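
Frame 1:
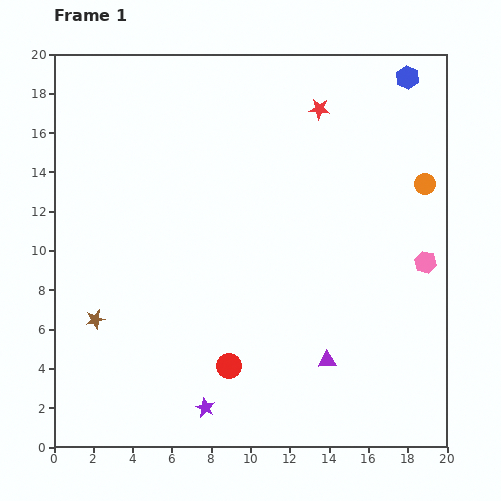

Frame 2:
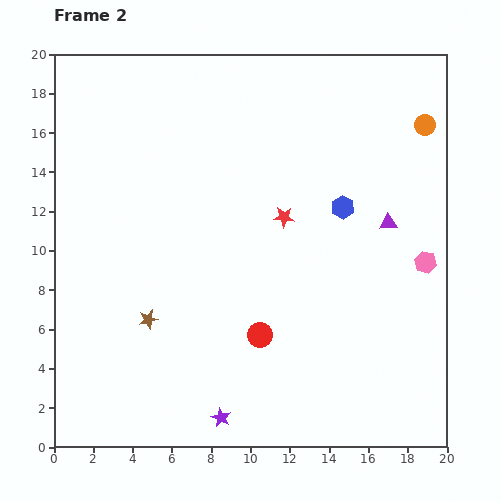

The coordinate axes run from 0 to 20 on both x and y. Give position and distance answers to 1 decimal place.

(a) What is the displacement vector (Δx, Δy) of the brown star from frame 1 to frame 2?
(2.7, 0.0)

The brown star was at (2.1, 6.5) in frame 1 and (4.8, 6.5) in frame 2.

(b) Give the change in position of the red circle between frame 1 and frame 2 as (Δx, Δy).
(1.6, 1.6)

The red circle was at (8.9, 4.1) in frame 1 and (10.5, 5.7) in frame 2.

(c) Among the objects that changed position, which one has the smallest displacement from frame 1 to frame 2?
the purple star

(moved 0.9)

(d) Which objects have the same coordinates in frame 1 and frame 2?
the pink hexagon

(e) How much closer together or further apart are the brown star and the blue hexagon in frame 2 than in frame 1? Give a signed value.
-8.7

Distance in frame 1: 20.1. Distance in frame 2: 11.4.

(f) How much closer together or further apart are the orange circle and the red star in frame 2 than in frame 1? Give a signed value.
+2.0

Distance in frame 1: 6.6. Distance in frame 2: 8.6.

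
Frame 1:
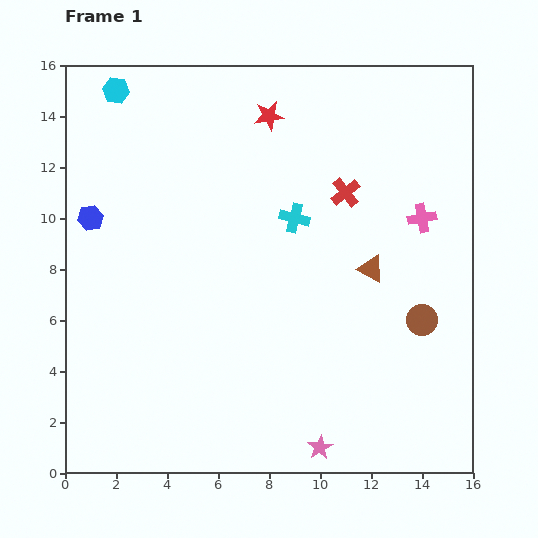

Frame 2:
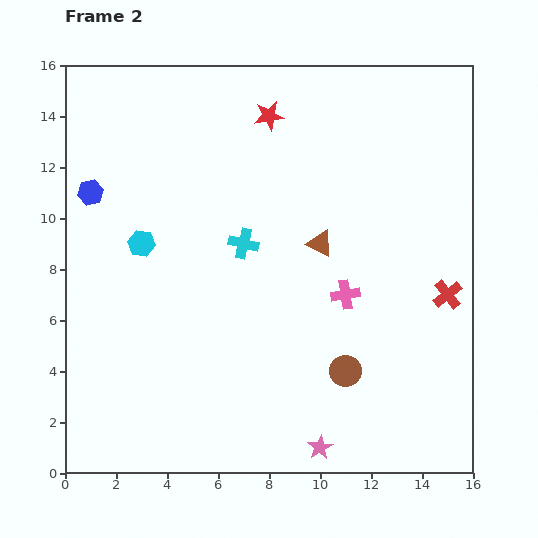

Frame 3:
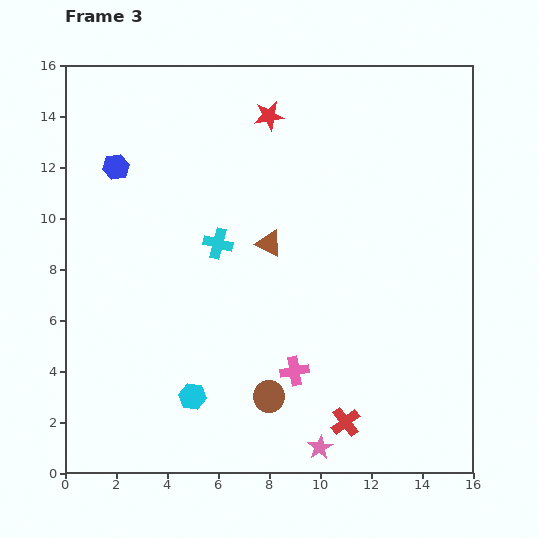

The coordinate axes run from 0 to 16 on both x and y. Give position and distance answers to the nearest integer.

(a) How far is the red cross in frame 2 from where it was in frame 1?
6

The red cross moved from (11, 11) to (15, 7), a distance of √(4² + 4²) ≈ 6.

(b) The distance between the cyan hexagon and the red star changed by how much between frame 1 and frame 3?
+5

Distance in frame 1: 6. Distance in frame 3: 11.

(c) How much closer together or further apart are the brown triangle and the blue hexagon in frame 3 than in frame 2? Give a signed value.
-2

Distance in frame 2: 9. Distance in frame 3: 7.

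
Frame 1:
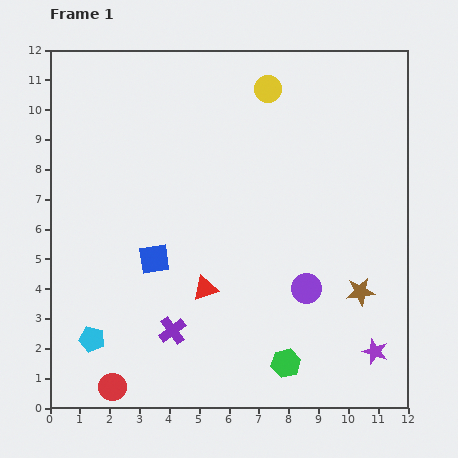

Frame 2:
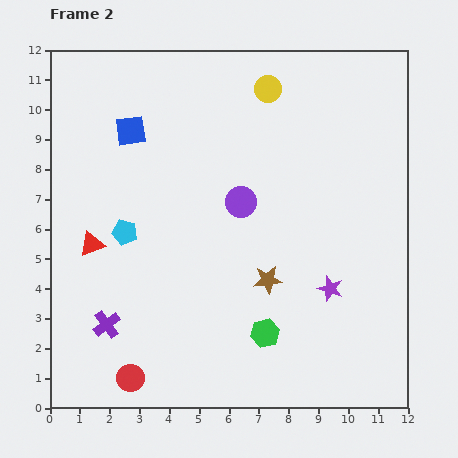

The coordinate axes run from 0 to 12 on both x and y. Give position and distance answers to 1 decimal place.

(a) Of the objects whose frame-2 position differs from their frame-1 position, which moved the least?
the red circle

(moved 0.7)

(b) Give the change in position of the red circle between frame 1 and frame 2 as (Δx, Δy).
(0.6, 0.3)

The red circle was at (2.1, 0.7) in frame 1 and (2.7, 1.0) in frame 2.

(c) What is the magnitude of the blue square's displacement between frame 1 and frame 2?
4.4

The blue square moved from (3.5, 5.0) to (2.7, 9.3), a distance of √(0.8² + 4.3²) ≈ 4.4.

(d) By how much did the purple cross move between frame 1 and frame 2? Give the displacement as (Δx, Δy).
(-2.2, 0.2)

The purple cross was at (4.1, 2.6) in frame 1 and (1.9, 2.8) in frame 2.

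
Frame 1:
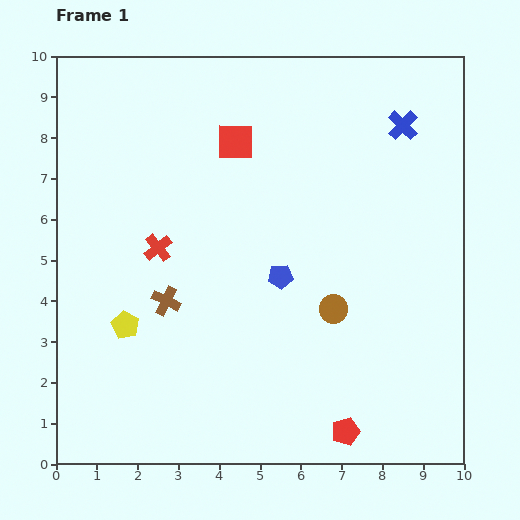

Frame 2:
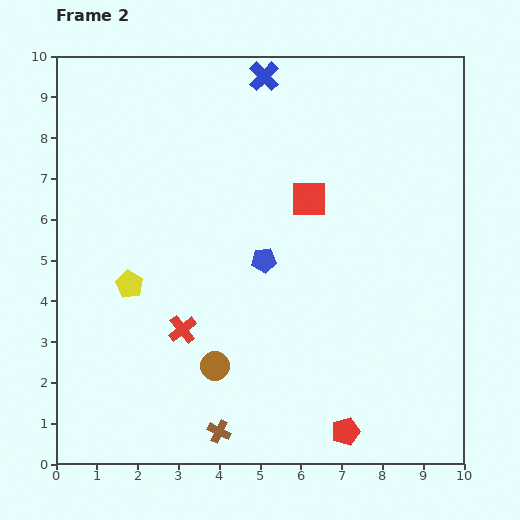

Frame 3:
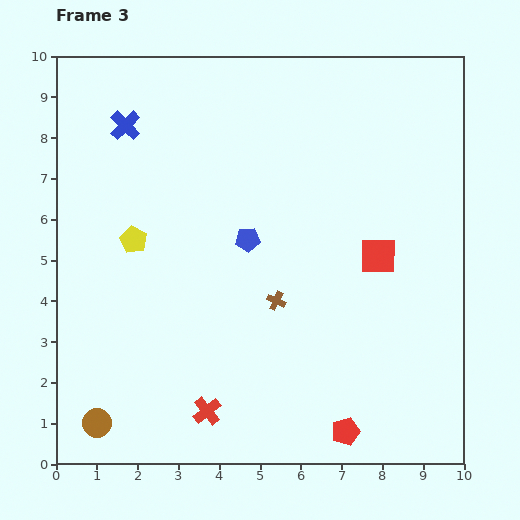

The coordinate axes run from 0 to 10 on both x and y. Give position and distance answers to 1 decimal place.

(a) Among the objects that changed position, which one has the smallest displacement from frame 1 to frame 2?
the blue pentagon

(moved 0.6)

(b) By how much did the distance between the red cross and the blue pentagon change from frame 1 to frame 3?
+1.2

Distance in frame 1: 3.1. Distance in frame 3: 4.3.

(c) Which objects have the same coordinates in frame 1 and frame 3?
the red pentagon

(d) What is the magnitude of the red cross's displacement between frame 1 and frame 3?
4.2

The red cross moved from (2.5, 5.3) to (3.7, 1.3), a distance of √(1.2² + 4.0²) ≈ 4.2.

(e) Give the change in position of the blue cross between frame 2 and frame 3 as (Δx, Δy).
(-3.4, -1.2)

The blue cross was at (5.1, 9.5) in frame 2 and (1.7, 8.3) in frame 3.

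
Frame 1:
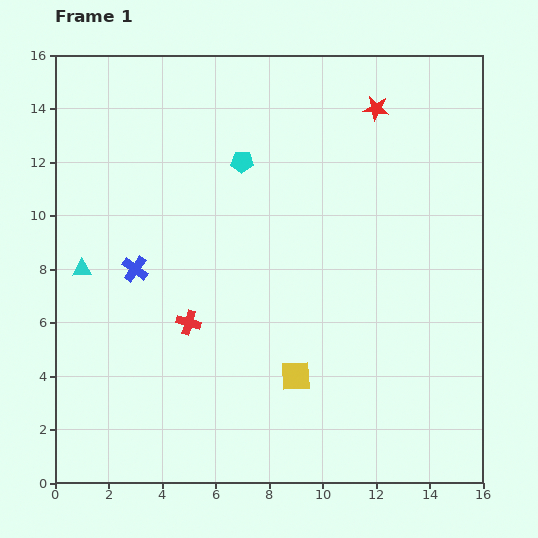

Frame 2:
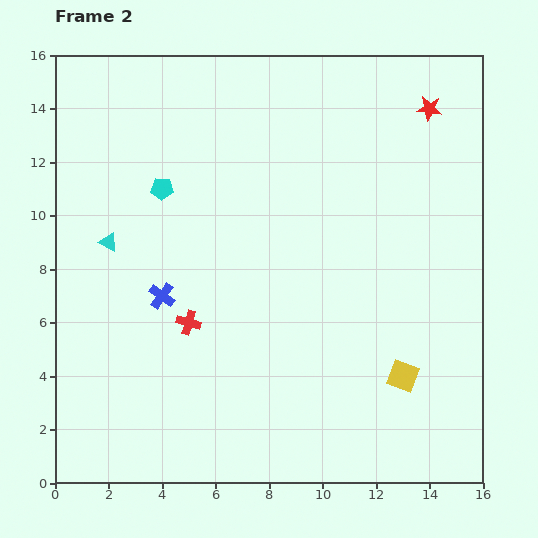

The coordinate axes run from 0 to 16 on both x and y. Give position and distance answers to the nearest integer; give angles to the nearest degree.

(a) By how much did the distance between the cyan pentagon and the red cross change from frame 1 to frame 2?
-1

Distance in frame 1: 6. Distance in frame 2: 5.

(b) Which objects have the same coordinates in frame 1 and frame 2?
the red cross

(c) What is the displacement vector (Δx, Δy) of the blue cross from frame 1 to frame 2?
(1, -1)

The blue cross was at (3, 8) in frame 1 and (4, 7) in frame 2.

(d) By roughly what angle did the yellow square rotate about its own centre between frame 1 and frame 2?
23° clockwise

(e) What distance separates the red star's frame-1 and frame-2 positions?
2

The red star moved from (12, 14) to (14, 14), a distance of √(2² + 0²) ≈ 2.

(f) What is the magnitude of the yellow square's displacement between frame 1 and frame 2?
4

The yellow square moved from (9, 4) to (13, 4), a distance of √(4² + 0²) ≈ 4.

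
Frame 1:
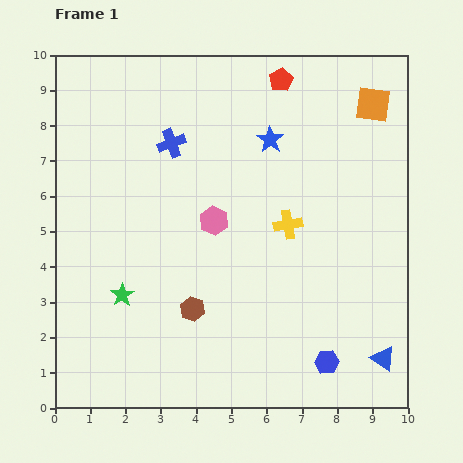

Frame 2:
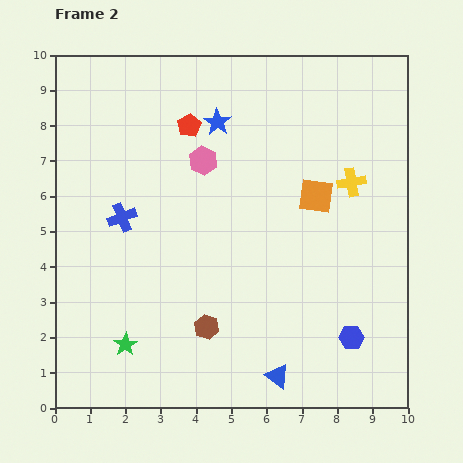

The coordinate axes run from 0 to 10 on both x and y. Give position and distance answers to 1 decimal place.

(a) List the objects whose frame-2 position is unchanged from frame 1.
none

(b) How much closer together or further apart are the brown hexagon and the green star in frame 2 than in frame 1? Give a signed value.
+0.4

Distance in frame 1: 2.0. Distance in frame 2: 2.4.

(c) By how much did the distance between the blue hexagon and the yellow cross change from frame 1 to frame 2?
+0.3

Distance in frame 1: 4.1. Distance in frame 2: 4.4.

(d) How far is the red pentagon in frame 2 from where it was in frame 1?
2.9

The red pentagon moved from (6.4, 9.3) to (3.8, 8.0), a distance of √(2.6² + 1.3²) ≈ 2.9.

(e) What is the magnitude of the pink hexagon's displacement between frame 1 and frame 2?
1.7

The pink hexagon moved from (4.5, 5.3) to (4.2, 7.0), a distance of √(0.3² + 1.7²) ≈ 1.7.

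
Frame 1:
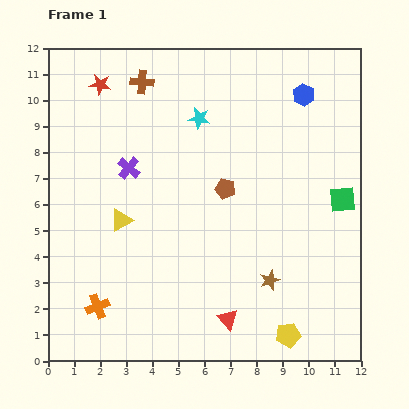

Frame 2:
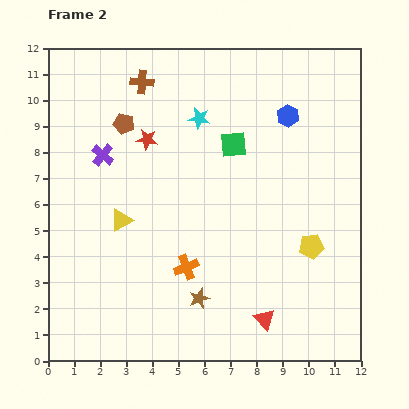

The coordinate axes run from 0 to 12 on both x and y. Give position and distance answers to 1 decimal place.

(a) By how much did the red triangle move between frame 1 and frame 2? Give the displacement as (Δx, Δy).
(1.4, 0.0)

The red triangle was at (6.9, 1.6) in frame 1 and (8.3, 1.6) in frame 2.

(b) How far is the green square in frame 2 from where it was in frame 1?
4.7

The green square moved from (11.3, 6.2) to (7.1, 8.3), a distance of √(4.2² + 2.1²) ≈ 4.7.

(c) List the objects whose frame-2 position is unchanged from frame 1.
the brown cross, the cyan star, the yellow triangle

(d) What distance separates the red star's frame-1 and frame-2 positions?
2.8

The red star moved from (2.0, 10.6) to (3.8, 8.5), a distance of √(1.8² + 2.1²) ≈ 2.8.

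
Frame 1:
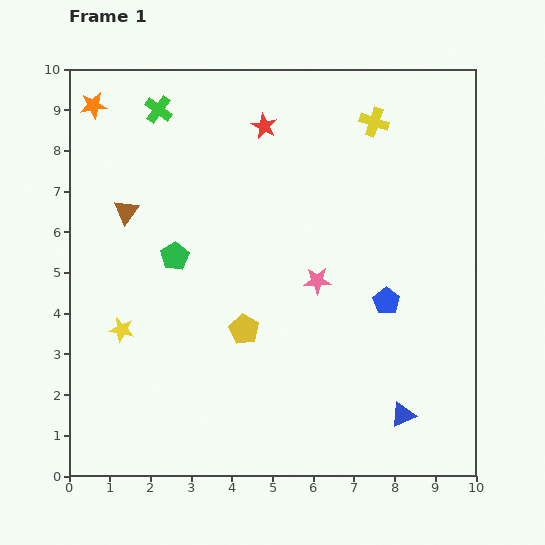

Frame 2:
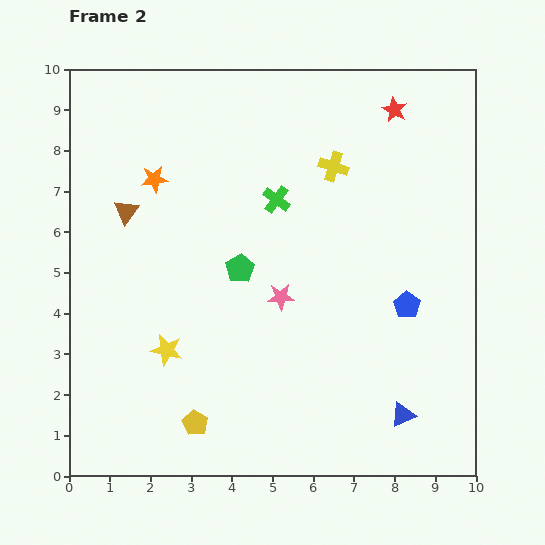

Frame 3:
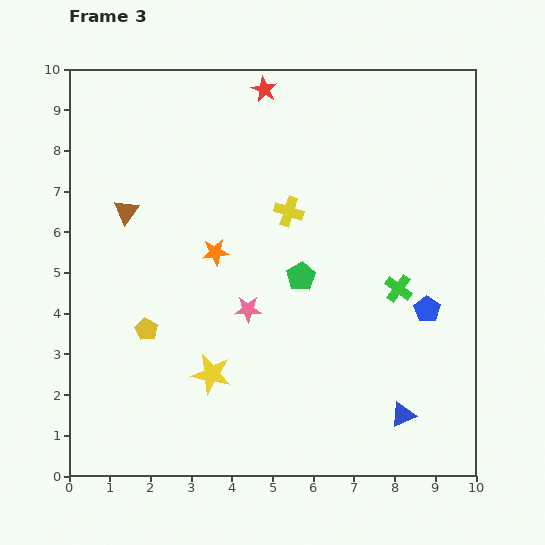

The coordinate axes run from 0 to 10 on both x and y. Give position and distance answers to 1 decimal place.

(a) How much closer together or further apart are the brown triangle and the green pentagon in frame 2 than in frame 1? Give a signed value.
+1.5

Distance in frame 1: 1.6. Distance in frame 2: 3.1.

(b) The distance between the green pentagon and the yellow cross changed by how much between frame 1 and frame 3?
-4.3

Distance in frame 1: 5.9. Distance in frame 3: 1.6.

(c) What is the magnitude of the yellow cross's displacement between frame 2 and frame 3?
1.6

The yellow cross moved from (6.5, 7.6) to (5.4, 6.5), a distance of √(1.1² + 1.1²) ≈ 1.6.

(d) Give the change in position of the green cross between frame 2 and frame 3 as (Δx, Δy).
(3.0, -2.2)

The green cross was at (5.1, 6.8) in frame 2 and (8.1, 4.6) in frame 3.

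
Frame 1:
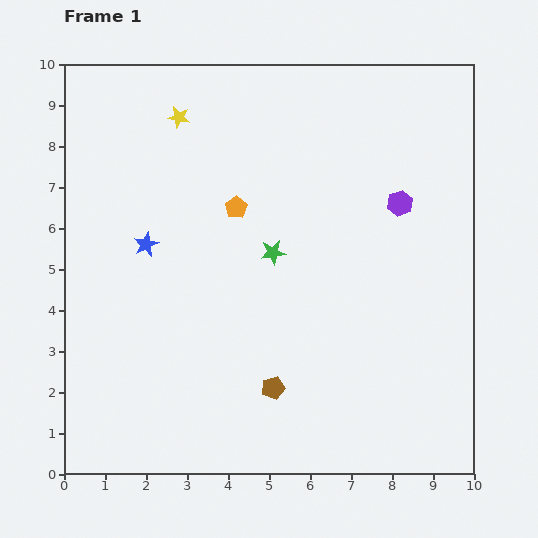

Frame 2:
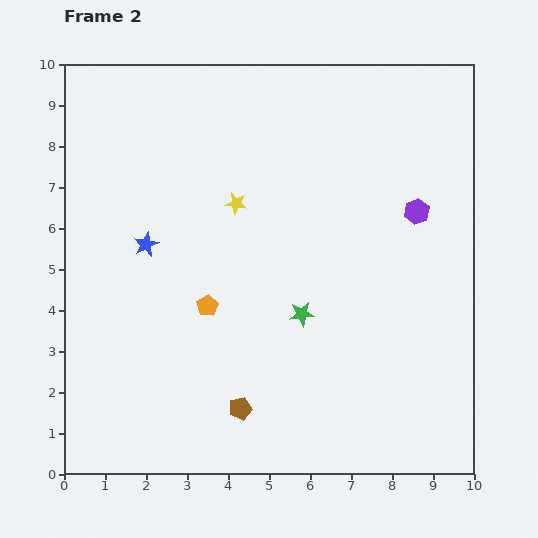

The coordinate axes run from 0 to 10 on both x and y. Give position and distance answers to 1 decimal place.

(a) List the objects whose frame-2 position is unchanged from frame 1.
the blue star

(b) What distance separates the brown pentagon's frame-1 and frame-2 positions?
0.9

The brown pentagon moved from (5.1, 2.1) to (4.3, 1.6), a distance of √(0.8² + 0.5²) ≈ 0.9.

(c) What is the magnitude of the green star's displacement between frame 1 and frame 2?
1.7

The green star moved from (5.1, 5.4) to (5.8, 3.9), a distance of √(0.7² + 1.5²) ≈ 1.7.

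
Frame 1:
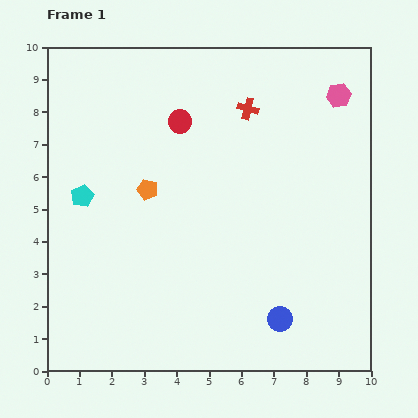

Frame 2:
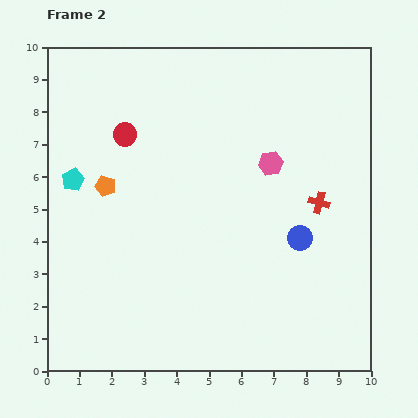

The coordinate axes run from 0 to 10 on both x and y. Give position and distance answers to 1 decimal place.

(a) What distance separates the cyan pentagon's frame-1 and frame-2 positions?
0.6

The cyan pentagon moved from (1.1, 5.4) to (0.8, 5.9), a distance of √(0.3² + 0.5²) ≈ 0.6.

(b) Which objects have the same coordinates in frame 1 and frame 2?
none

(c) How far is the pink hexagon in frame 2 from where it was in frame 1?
3.0

The pink hexagon moved from (9.0, 8.5) to (6.9, 6.4), a distance of √(2.1² + 2.1²) ≈ 3.0.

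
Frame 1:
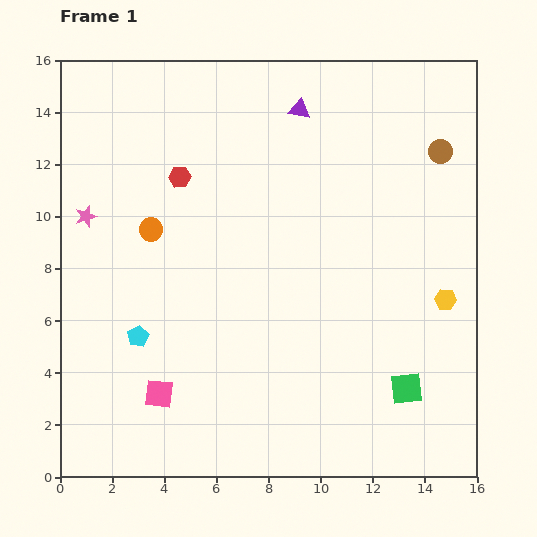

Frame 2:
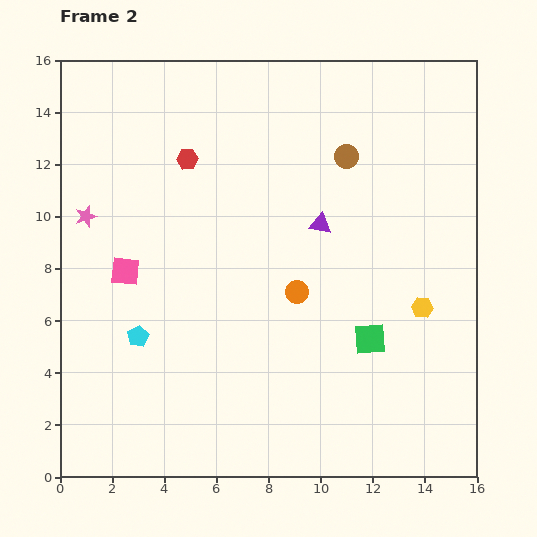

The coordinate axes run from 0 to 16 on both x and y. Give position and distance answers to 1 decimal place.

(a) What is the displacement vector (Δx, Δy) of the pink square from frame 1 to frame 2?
(-1.3, 4.7)

The pink square was at (3.8, 3.2) in frame 1 and (2.5, 7.9) in frame 2.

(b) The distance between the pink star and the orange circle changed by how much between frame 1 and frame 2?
+6.1

Distance in frame 1: 2.5. Distance in frame 2: 8.6.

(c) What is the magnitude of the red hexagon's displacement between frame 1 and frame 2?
0.8

The red hexagon moved from (4.6, 11.5) to (4.9, 12.2), a distance of √(0.3² + 0.7²) ≈ 0.8.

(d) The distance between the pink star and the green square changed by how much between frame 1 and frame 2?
-2.1

Distance in frame 1: 14.0. Distance in frame 2: 11.9.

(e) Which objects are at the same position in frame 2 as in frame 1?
the pink star, the cyan pentagon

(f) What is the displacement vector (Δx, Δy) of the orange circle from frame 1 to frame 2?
(5.6, -2.4)

The orange circle was at (3.5, 9.5) in frame 1 and (9.1, 7.1) in frame 2.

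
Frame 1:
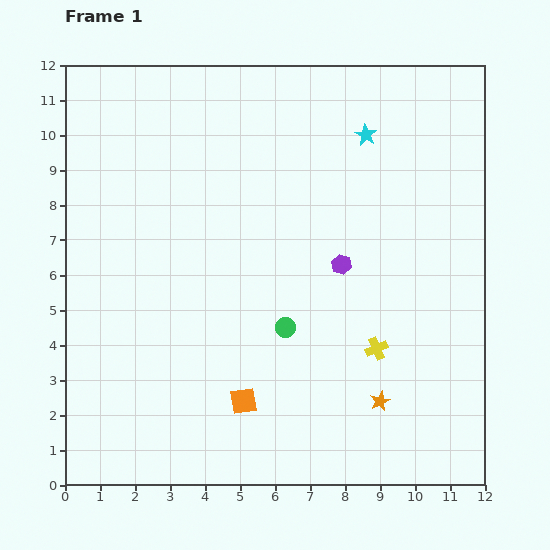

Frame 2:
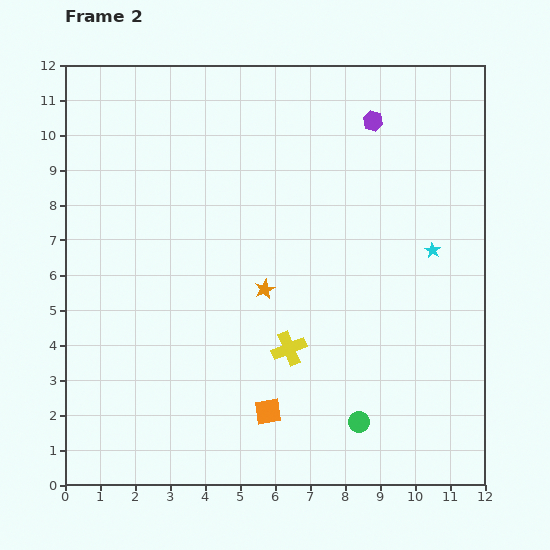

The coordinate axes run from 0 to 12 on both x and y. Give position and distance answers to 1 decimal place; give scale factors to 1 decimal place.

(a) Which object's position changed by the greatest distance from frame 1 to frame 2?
the orange star

(moved 4.6; next 4.2)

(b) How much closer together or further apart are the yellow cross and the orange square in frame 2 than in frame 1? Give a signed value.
-2.2

Distance in frame 1: 4.1. Distance in frame 2: 1.9.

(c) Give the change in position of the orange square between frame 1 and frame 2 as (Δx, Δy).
(0.7, -0.3)

The orange square was at (5.1, 2.4) in frame 1 and (5.8, 2.1) in frame 2.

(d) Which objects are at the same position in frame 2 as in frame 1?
none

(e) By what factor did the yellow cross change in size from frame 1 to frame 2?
1.5×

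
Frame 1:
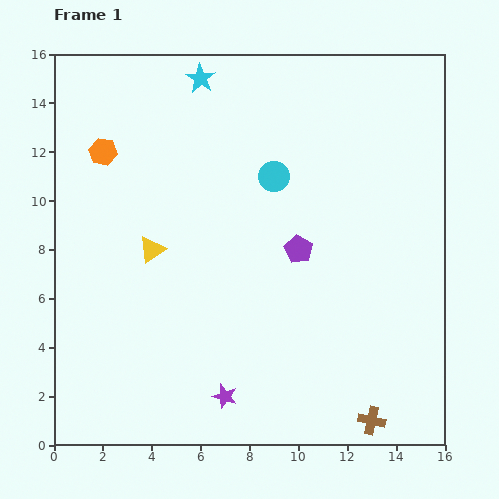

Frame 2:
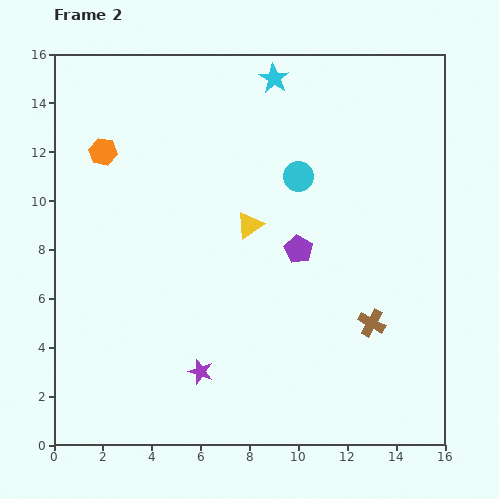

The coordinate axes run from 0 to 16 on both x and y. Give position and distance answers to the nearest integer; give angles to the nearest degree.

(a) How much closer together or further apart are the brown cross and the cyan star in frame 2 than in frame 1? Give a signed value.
-5

Distance in frame 1: 16. Distance in frame 2: 11.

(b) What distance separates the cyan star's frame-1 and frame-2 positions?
3

The cyan star moved from (6, 15) to (9, 15), a distance of √(3² + 0²) ≈ 3.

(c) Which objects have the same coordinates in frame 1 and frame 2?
the purple pentagon, the orange hexagon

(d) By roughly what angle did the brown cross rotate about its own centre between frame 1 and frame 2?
16° clockwise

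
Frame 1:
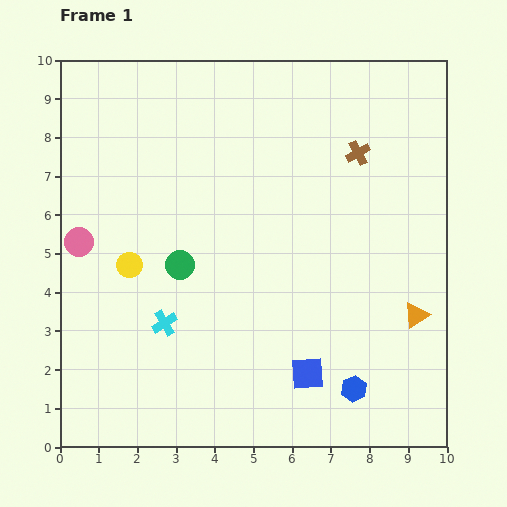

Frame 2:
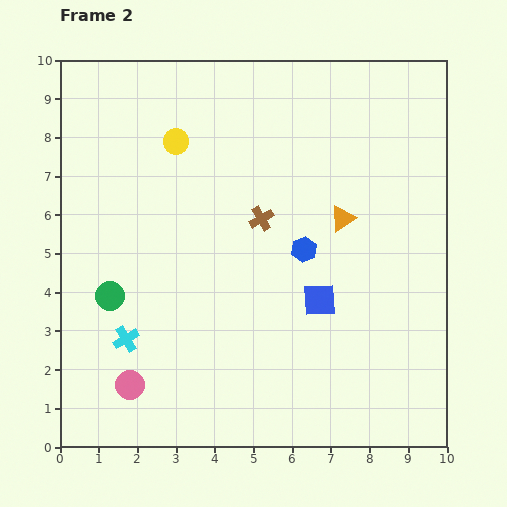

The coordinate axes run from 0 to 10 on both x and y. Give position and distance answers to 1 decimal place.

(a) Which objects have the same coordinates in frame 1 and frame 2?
none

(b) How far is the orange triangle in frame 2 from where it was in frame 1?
3.1

The orange triangle moved from (9.2, 3.4) to (7.3, 5.9), a distance of √(1.9² + 2.5²) ≈ 3.1.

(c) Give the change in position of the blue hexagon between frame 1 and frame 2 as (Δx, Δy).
(-1.3, 3.6)

The blue hexagon was at (7.6, 1.5) in frame 1 and (6.3, 5.1) in frame 2.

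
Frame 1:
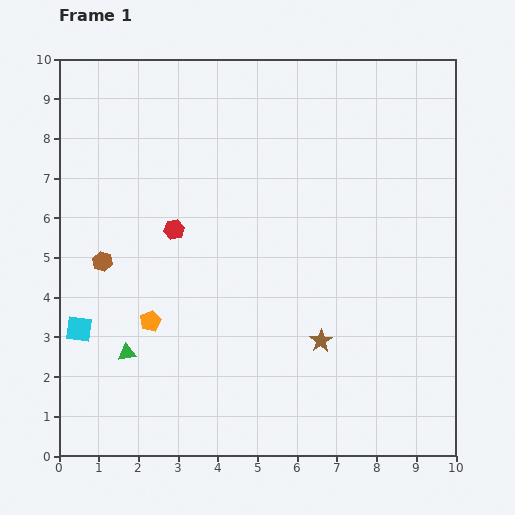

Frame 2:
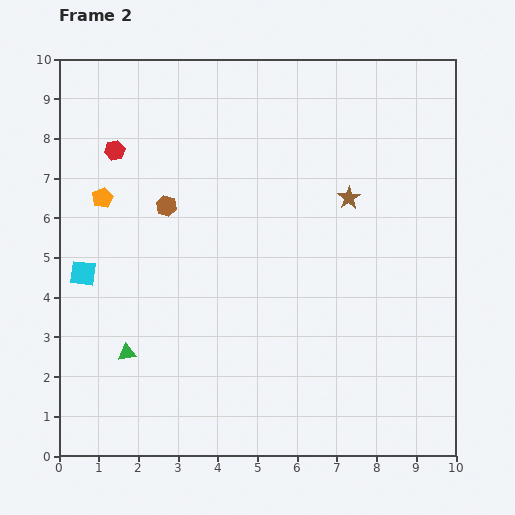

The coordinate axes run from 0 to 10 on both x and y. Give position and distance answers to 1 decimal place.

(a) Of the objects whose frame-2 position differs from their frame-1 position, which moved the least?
the cyan square

(moved 1.4)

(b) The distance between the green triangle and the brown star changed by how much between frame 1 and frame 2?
+1.9

Distance in frame 1: 4.9. Distance in frame 2: 6.8.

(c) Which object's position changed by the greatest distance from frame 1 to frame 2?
the brown star

(moved 3.7; next 3.3)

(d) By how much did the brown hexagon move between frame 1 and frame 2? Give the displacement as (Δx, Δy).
(1.6, 1.4)

The brown hexagon was at (1.1, 4.9) in frame 1 and (2.7, 6.3) in frame 2.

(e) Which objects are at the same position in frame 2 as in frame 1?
the green triangle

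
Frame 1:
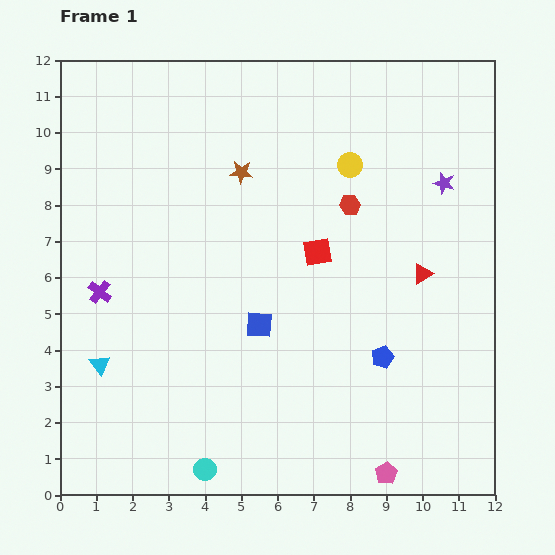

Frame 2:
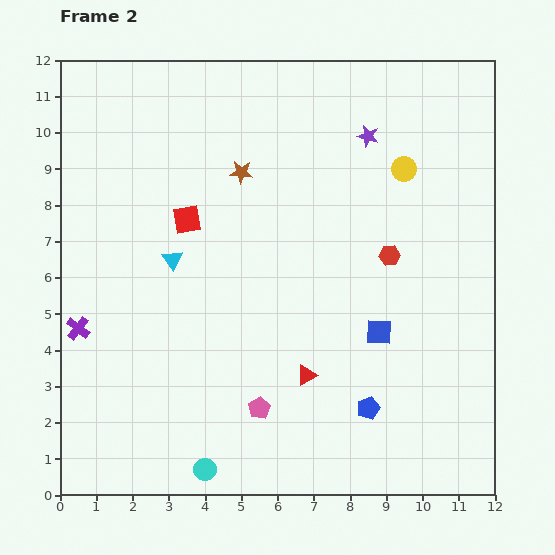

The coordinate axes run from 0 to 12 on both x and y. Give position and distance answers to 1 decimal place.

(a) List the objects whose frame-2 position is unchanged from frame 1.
the cyan circle, the brown star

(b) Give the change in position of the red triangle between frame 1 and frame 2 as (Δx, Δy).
(-3.2, -2.8)

The red triangle was at (10.0, 6.1) in frame 1 and (6.8, 3.3) in frame 2.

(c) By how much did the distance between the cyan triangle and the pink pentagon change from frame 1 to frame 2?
-3.7

Distance in frame 1: 8.5. Distance in frame 2: 4.8.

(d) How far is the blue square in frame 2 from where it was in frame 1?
3.3

The blue square moved from (5.5, 4.7) to (8.8, 4.5), a distance of √(3.3² + 0.2²) ≈ 3.3.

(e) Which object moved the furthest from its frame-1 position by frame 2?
the red triangle

(moved 4.3; next 3.9)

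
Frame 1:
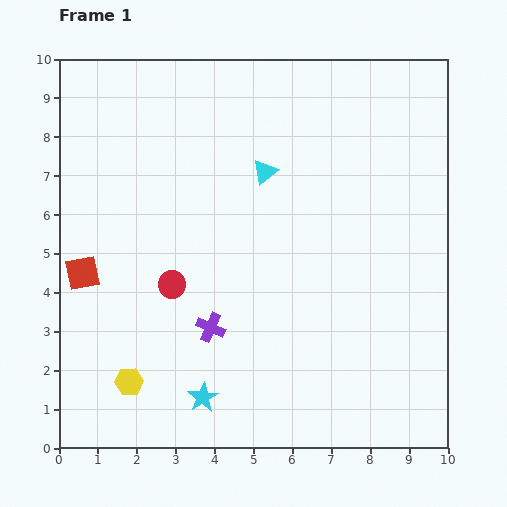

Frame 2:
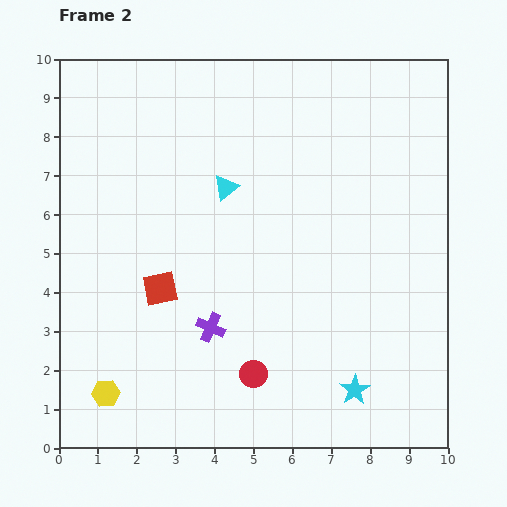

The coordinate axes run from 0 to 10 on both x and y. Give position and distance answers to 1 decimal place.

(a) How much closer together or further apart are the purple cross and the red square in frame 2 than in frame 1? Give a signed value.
-2.0

Distance in frame 1: 3.6. Distance in frame 2: 1.6.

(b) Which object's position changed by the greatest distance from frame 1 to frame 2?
the cyan star

(moved 3.9; next 3.1)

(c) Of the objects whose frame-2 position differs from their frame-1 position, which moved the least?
the yellow hexagon

(moved 0.7)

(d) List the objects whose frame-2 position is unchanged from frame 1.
the purple cross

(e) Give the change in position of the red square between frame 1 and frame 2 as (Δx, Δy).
(2.0, -0.4)

The red square was at (0.6, 4.5) in frame 1 and (2.6, 4.1) in frame 2.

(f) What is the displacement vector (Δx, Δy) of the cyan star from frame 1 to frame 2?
(3.9, 0.2)

The cyan star was at (3.7, 1.3) in frame 1 and (7.6, 1.5) in frame 2.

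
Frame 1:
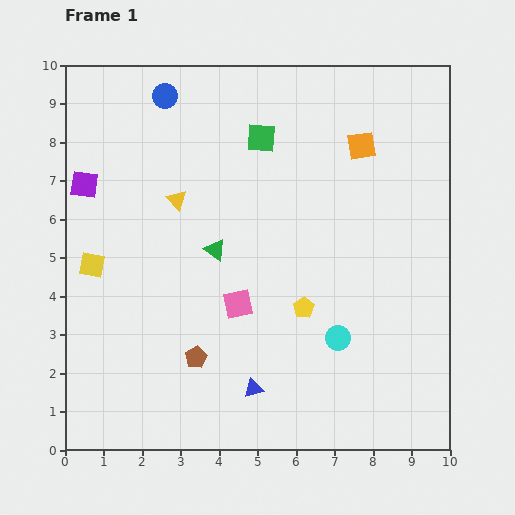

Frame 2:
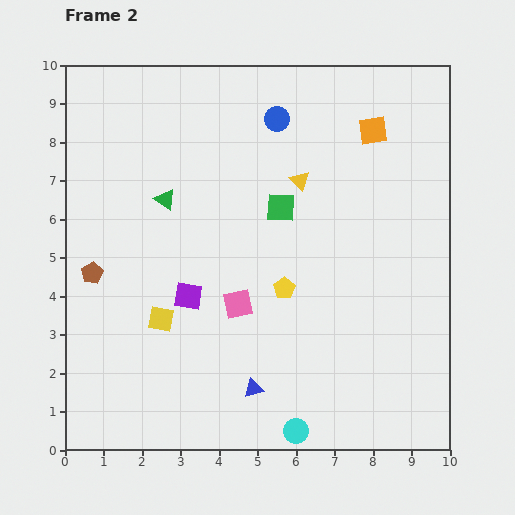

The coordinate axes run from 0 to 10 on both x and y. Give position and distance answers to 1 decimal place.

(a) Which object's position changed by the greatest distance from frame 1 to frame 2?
the purple square

(moved 4.0; next 3.5)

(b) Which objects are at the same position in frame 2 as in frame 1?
the blue triangle, the pink square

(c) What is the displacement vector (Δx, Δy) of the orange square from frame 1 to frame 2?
(0.3, 0.4)

The orange square was at (7.7, 7.9) in frame 1 and (8.0, 8.3) in frame 2.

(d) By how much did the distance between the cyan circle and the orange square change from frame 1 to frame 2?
+3.1

Distance in frame 1: 5.0. Distance in frame 2: 8.1.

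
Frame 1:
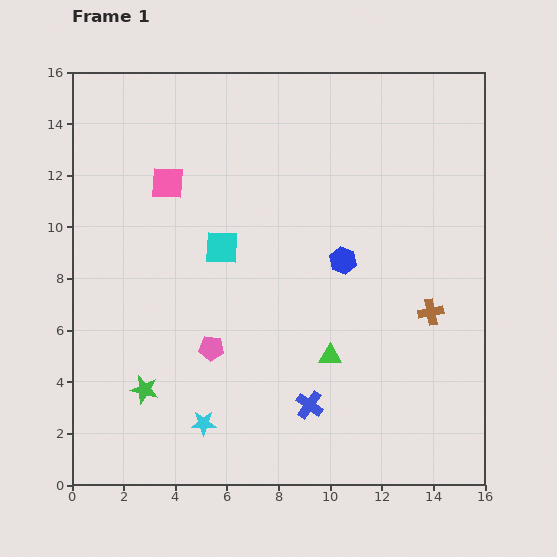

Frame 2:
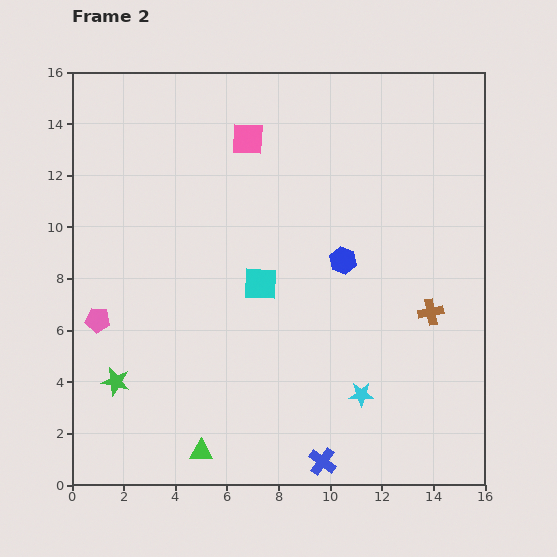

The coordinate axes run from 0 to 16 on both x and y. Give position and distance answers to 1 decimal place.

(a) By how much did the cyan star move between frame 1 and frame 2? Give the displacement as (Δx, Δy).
(6.1, 1.1)

The cyan star was at (5.1, 2.4) in frame 1 and (11.2, 3.5) in frame 2.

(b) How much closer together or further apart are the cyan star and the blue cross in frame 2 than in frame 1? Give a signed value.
-1.2

Distance in frame 1: 4.2. Distance in frame 2: 3.0.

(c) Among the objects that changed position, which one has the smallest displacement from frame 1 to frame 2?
the green star

(moved 1.1)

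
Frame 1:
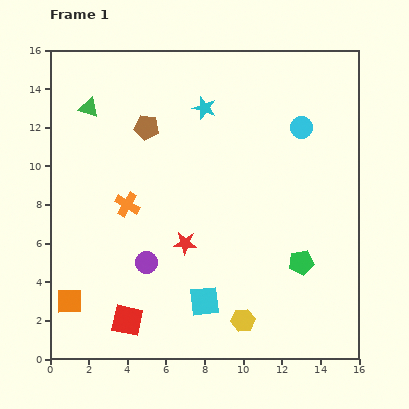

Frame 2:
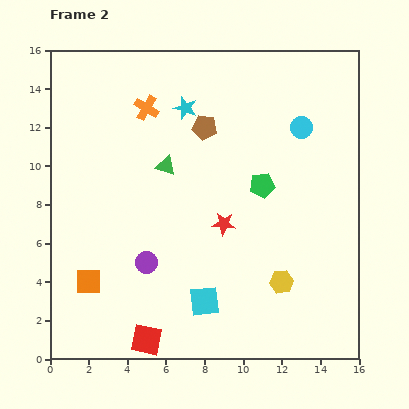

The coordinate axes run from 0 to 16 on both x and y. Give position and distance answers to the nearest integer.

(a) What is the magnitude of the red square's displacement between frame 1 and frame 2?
1

The red square moved from (4, 2) to (5, 1), a distance of √(1² + 1²) ≈ 1.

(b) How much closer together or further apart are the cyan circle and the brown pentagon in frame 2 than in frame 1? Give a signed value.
-3

Distance in frame 1: 8. Distance in frame 2: 5.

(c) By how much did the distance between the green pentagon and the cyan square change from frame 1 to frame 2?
+2

Distance in frame 1: 5. Distance in frame 2: 7.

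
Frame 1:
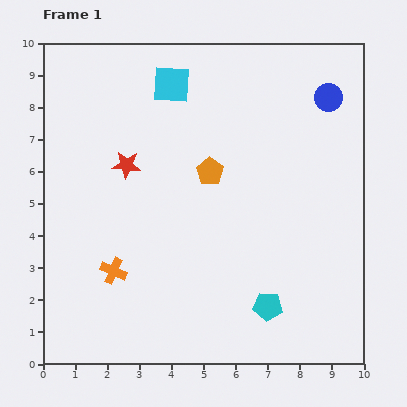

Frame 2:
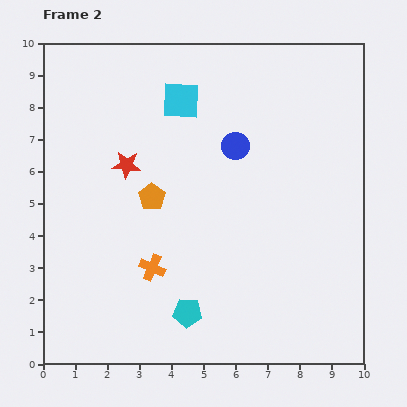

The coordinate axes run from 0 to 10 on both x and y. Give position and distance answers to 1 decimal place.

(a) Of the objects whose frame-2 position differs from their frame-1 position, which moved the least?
the cyan square

(moved 0.6)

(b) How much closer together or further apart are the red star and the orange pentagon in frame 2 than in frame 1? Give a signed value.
-1.3

Distance in frame 1: 2.6. Distance in frame 2: 1.3.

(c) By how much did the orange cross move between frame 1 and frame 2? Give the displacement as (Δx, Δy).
(1.2, 0.1)

The orange cross was at (2.2, 2.9) in frame 1 and (3.4, 3.0) in frame 2.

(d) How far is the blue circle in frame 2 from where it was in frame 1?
3.3

The blue circle moved from (8.9, 8.3) to (6.0, 6.8), a distance of √(2.9² + 1.5²) ≈ 3.3.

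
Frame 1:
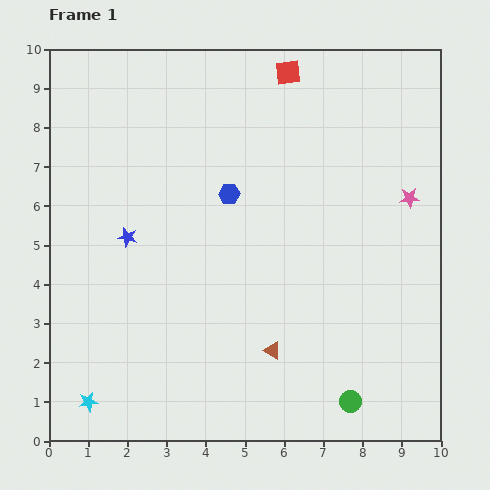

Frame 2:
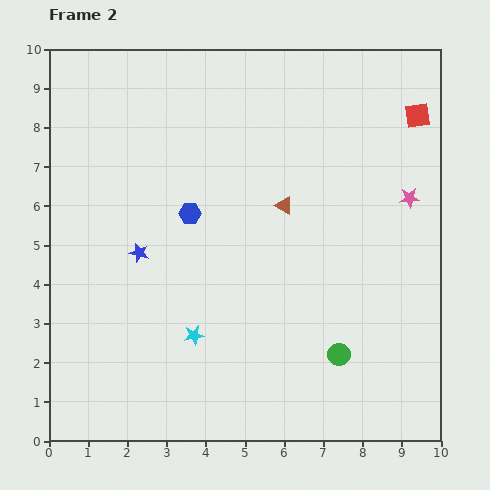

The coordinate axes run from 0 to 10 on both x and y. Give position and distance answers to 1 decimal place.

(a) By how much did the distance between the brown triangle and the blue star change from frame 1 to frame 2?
-0.8

Distance in frame 1: 4.7. Distance in frame 2: 3.9.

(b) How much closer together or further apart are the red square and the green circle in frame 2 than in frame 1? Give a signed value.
-2.2

Distance in frame 1: 8.6. Distance in frame 2: 6.4.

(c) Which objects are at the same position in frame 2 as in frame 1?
the pink star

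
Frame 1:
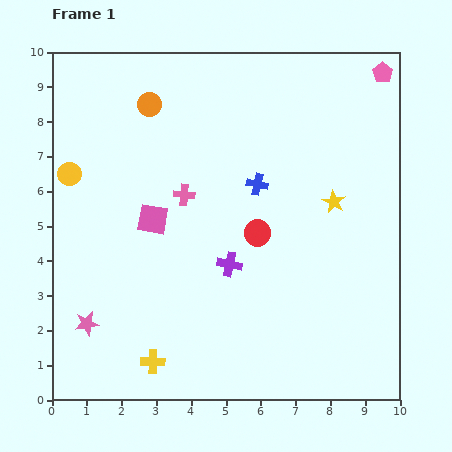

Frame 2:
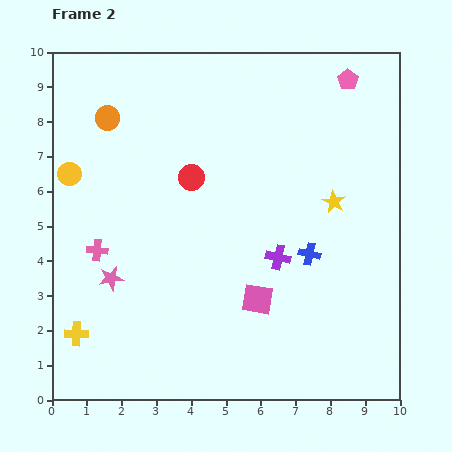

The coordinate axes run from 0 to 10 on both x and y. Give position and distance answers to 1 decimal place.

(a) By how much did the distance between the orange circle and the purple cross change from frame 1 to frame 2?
+1.2

Distance in frame 1: 5.1. Distance in frame 2: 6.3.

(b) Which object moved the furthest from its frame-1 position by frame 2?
the pink square

(moved 3.8; next 3.0)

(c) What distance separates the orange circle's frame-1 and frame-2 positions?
1.3

The orange circle moved from (2.8, 8.5) to (1.6, 8.1), a distance of √(1.2² + 0.4²) ≈ 1.3.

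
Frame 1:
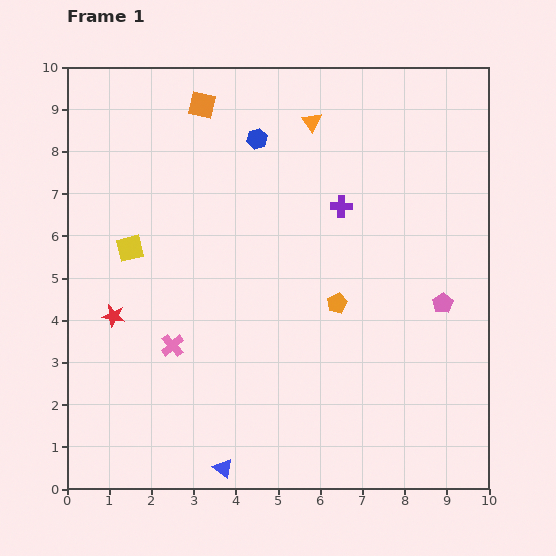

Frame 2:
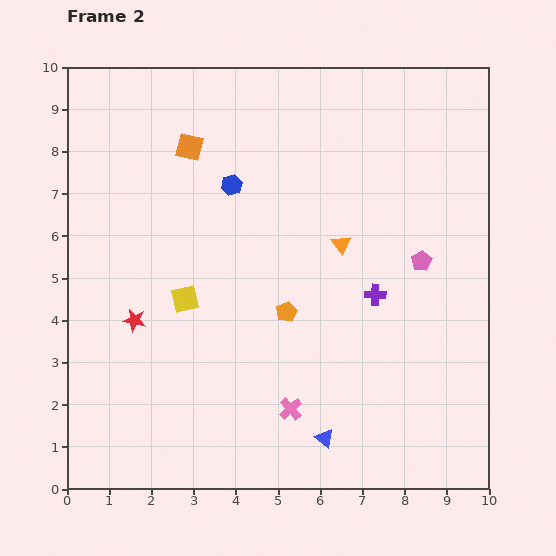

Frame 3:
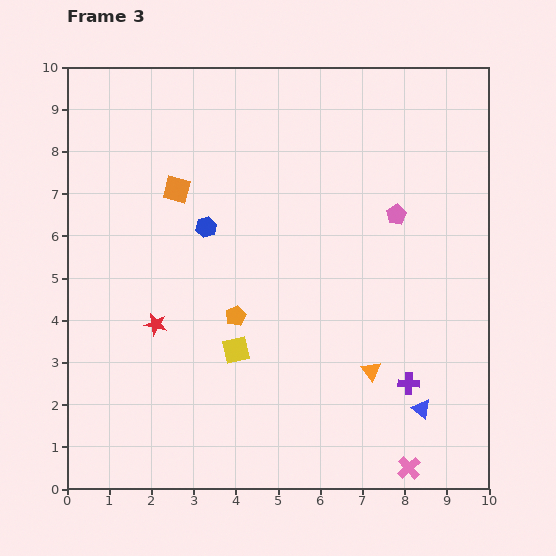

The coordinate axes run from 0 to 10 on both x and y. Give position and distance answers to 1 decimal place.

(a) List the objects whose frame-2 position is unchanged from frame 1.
none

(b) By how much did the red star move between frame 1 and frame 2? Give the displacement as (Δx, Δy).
(0.5, -0.1)

The red star was at (1.1, 4.1) in frame 1 and (1.6, 4.0) in frame 2.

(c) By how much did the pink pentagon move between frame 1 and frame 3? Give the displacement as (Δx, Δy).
(-1.1, 2.1)

The pink pentagon was at (8.9, 4.4) in frame 1 and (7.8, 6.5) in frame 3.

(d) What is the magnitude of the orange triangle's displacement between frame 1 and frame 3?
6.1

The orange triangle moved from (5.8, 8.7) to (7.2, 2.8), a distance of √(1.4² + 5.9²) ≈ 6.1.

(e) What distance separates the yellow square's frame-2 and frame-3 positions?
1.7

The yellow square moved from (2.8, 4.5) to (4.0, 3.3), a distance of √(1.2² + 1.2²) ≈ 1.7.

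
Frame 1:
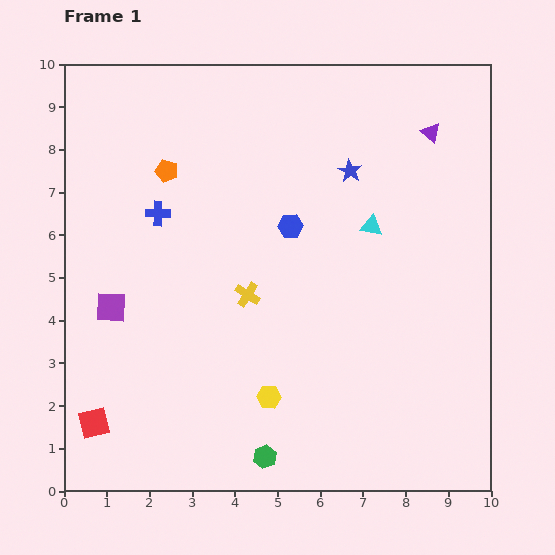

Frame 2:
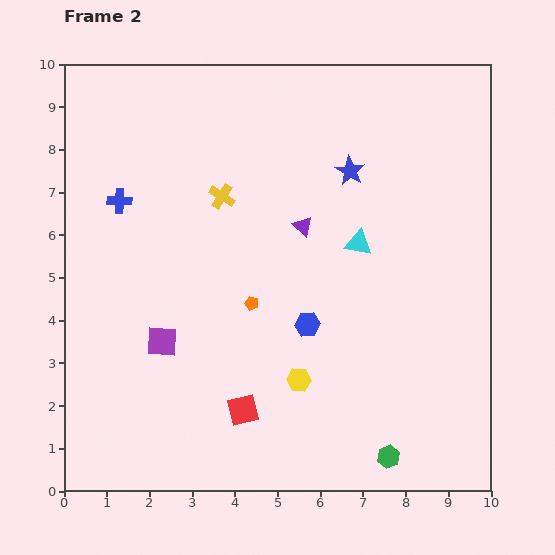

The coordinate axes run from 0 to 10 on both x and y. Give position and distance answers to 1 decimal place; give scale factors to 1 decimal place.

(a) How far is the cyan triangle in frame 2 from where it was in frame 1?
0.5

The cyan triangle moved from (7.2, 6.2) to (6.9, 5.8), a distance of √(0.3² + 0.4²) ≈ 0.5.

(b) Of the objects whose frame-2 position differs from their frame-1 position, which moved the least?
the cyan triangle

(moved 0.5)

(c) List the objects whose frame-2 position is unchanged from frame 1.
the blue star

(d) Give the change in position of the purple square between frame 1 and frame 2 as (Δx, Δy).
(1.2, -0.8)

The purple square was at (1.1, 4.3) in frame 1 and (2.3, 3.5) in frame 2.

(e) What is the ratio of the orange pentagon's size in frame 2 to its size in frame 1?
0.6×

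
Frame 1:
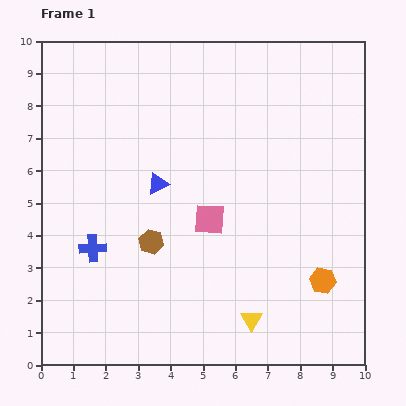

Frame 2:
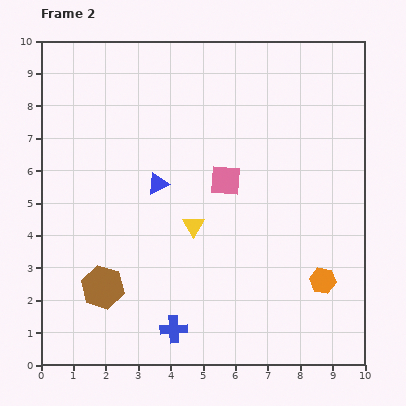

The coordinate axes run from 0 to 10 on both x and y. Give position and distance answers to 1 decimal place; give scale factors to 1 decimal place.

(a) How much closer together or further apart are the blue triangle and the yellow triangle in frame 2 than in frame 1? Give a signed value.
-3.4

Distance in frame 1: 5.1. Distance in frame 2: 1.7.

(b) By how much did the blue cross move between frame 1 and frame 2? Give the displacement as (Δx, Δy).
(2.5, -2.5)

The blue cross was at (1.6, 3.6) in frame 1 and (4.1, 1.1) in frame 2.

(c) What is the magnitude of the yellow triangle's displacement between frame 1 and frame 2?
3.4

The yellow triangle moved from (6.5, 1.4) to (4.7, 4.3), a distance of √(1.8² + 2.9²) ≈ 3.4.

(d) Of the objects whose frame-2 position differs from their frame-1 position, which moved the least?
the pink square

(moved 1.3)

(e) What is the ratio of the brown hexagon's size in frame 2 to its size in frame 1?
1.7×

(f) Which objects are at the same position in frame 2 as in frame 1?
the orange hexagon, the blue triangle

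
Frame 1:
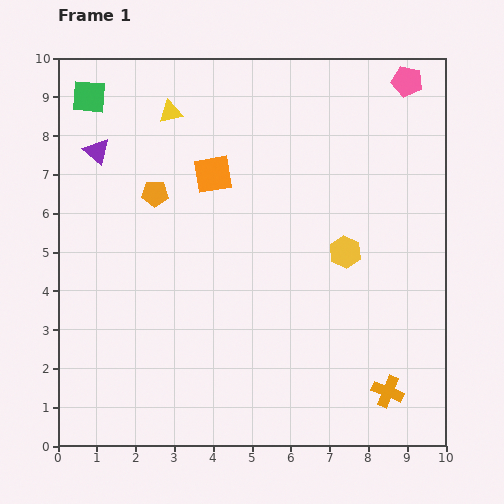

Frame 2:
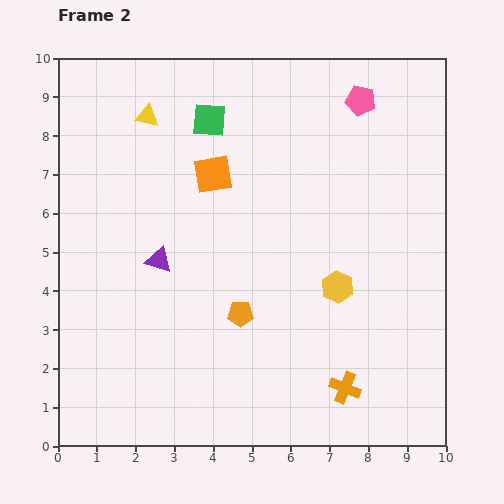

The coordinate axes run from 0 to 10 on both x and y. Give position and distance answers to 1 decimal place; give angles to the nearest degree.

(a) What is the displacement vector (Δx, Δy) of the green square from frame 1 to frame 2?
(3.1, -0.6)

The green square was at (0.8, 9.0) in frame 1 and (3.9, 8.4) in frame 2.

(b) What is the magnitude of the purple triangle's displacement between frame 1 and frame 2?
3.2

The purple triangle moved from (1.0, 7.6) to (2.6, 4.8), a distance of √(1.6² + 2.8²) ≈ 3.2.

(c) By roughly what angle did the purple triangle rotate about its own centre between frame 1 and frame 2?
24° counter-clockwise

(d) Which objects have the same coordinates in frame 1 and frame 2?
the orange square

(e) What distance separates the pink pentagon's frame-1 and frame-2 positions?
1.3

The pink pentagon moved from (9.0, 9.4) to (7.8, 8.9), a distance of √(1.2² + 0.5²) ≈ 1.3.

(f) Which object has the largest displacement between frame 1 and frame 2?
the orange pentagon

(moved 3.8; next 3.2)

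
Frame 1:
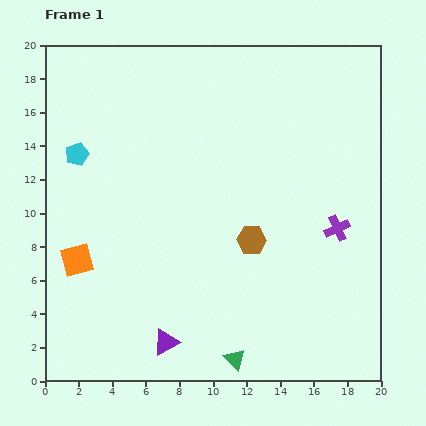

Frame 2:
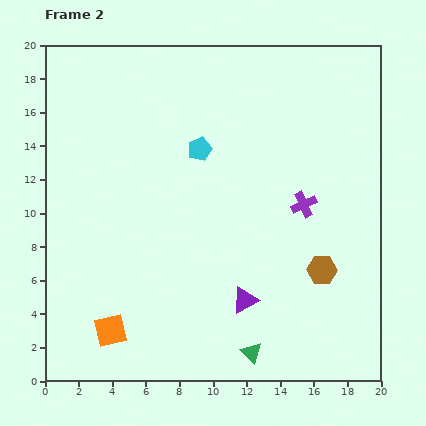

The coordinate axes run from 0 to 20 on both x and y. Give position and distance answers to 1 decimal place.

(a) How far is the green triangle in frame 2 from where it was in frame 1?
1.1

The green triangle moved from (11.3, 1.3) to (12.3, 1.7), a distance of √(1.0² + 0.4²) ≈ 1.1.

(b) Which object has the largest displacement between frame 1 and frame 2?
the cyan pentagon

(moved 7.3; next 5.3)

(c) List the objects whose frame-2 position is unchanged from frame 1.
none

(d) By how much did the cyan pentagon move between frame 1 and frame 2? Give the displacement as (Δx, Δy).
(7.3, 0.3)

The cyan pentagon was at (1.9, 13.5) in frame 1 and (9.2, 13.8) in frame 2.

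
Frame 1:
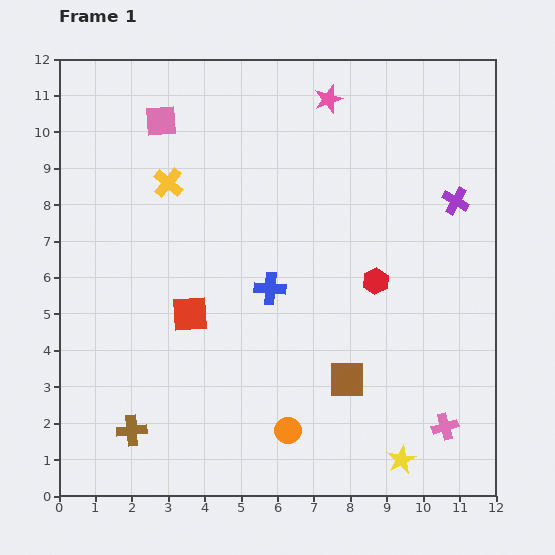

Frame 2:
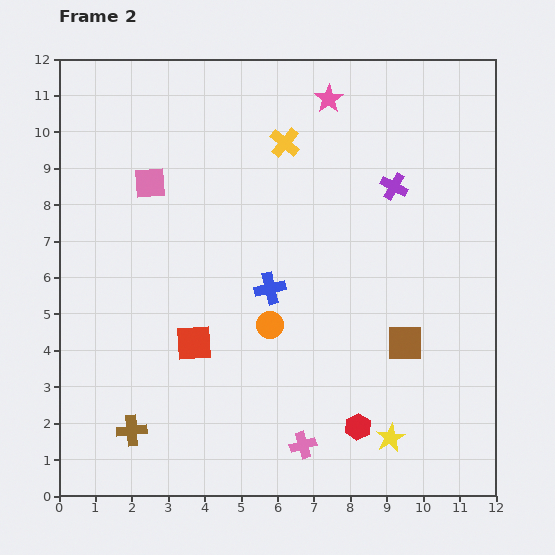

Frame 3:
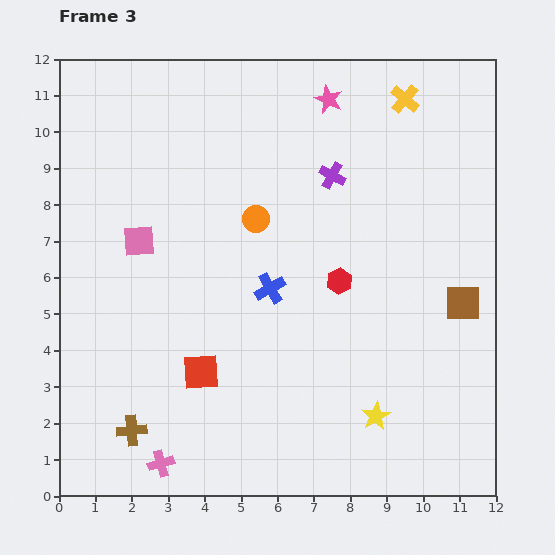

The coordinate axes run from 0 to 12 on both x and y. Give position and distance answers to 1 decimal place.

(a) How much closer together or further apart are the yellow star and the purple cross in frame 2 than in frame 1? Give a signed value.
-0.4

Distance in frame 1: 7.3. Distance in frame 2: 6.9.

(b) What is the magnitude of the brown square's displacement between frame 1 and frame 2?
1.9

The brown square moved from (7.9, 3.2) to (9.5, 4.2), a distance of √(1.6² + 1.0²) ≈ 1.9.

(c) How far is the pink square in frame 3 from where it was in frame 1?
3.4

The pink square moved from (2.8, 10.3) to (2.2, 7.0), a distance of √(0.6² + 3.3²) ≈ 3.4.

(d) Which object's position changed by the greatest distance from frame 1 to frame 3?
the pink cross

(moved 7.9; next 6.9)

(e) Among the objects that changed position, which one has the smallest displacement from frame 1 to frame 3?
the red hexagon

(moved 1.0)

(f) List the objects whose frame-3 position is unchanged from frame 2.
the pink star, the blue cross, the brown cross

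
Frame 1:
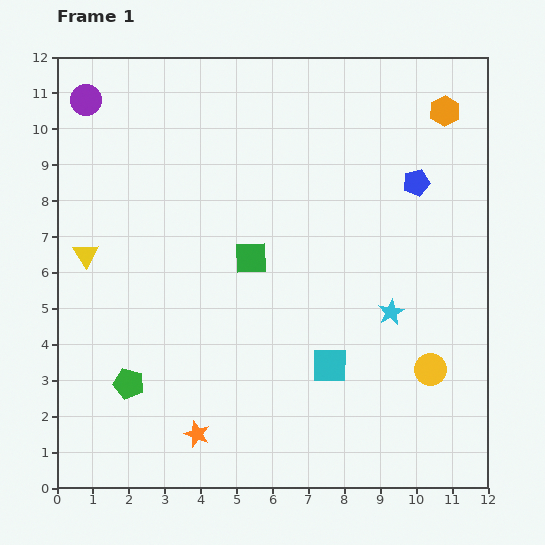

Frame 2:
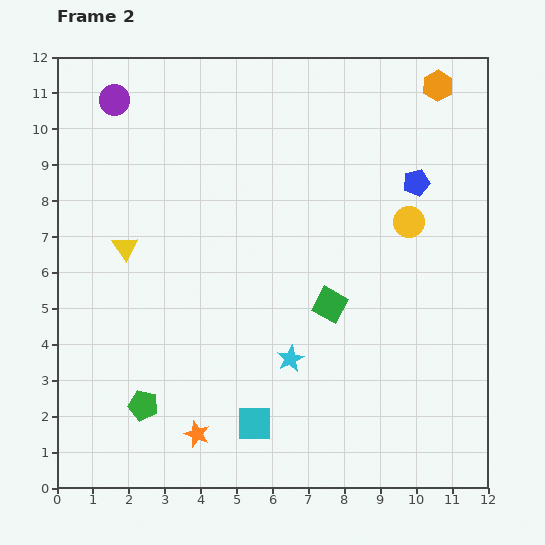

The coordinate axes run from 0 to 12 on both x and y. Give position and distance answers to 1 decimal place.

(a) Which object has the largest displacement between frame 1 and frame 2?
the yellow circle

(moved 4.1; next 3.1)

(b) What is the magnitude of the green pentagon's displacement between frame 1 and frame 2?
0.7

The green pentagon moved from (2.0, 2.9) to (2.4, 2.3), a distance of √(0.4² + 0.6²) ≈ 0.7.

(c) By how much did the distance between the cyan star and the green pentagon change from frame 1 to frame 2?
-3.3

Distance in frame 1: 7.6. Distance in frame 2: 4.3.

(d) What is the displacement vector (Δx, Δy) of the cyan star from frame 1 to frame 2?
(-2.8, -1.3)

The cyan star was at (9.3, 4.9) in frame 1 and (6.5, 3.6) in frame 2.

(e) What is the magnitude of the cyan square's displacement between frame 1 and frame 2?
2.6

The cyan square moved from (7.6, 3.4) to (5.5, 1.8), a distance of √(2.1² + 1.6²) ≈ 2.6.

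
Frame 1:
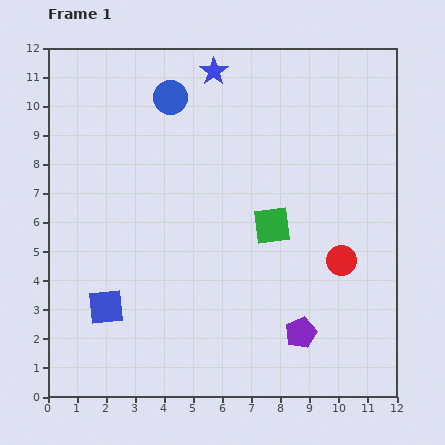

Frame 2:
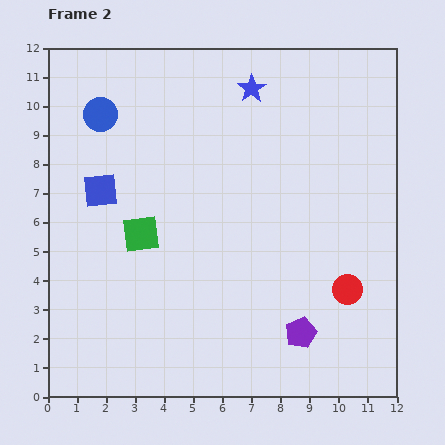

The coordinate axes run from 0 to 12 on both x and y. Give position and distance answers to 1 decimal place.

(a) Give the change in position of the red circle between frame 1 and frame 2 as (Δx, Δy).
(0.2, -1.0)

The red circle was at (10.1, 4.7) in frame 1 and (10.3, 3.7) in frame 2.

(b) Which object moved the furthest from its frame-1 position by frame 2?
the green square

(moved 4.5; next 4.0)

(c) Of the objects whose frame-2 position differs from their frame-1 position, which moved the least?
the red circle

(moved 1.0)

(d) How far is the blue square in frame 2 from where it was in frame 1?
4.0

The blue square moved from (2.0, 3.1) to (1.8, 7.1), a distance of √(0.2² + 4.0²) ≈ 4.0.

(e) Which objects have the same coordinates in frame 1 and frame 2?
the purple pentagon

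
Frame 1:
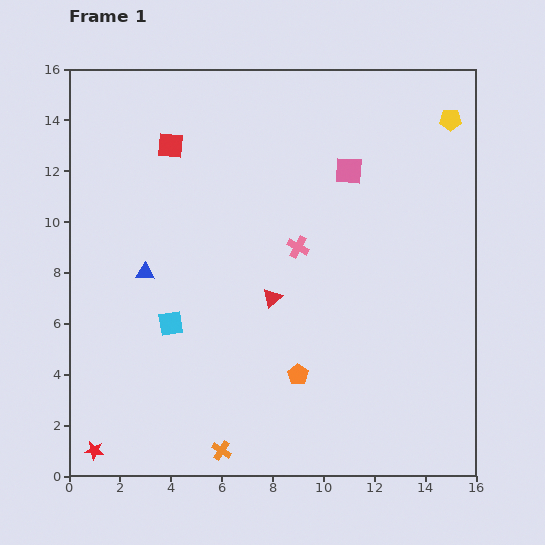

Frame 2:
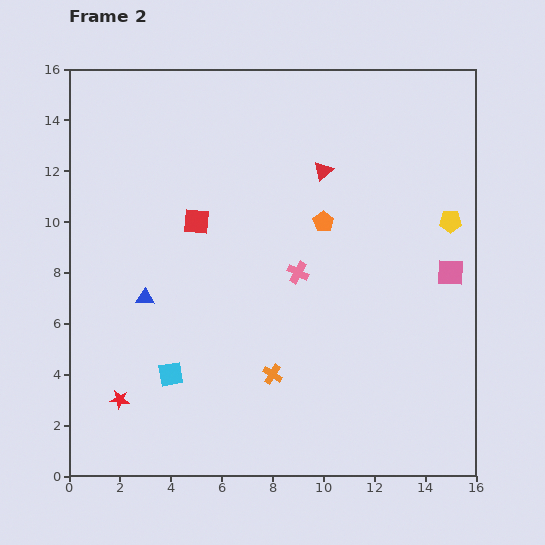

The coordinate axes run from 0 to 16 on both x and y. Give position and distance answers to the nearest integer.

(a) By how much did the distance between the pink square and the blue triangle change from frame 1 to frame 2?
+3

Distance in frame 1: 9. Distance in frame 2: 12.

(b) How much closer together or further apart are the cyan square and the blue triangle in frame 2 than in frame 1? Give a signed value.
+1

Distance in frame 1: 2. Distance in frame 2: 3.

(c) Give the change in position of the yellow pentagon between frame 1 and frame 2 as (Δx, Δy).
(0, -4)

The yellow pentagon was at (15, 14) in frame 1 and (15, 10) in frame 2.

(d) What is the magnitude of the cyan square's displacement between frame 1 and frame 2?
2

The cyan square moved from (4, 6) to (4, 4), a distance of √(0² + 2²) ≈ 2.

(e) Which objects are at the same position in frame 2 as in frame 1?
none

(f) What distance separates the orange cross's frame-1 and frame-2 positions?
4

The orange cross moved from (6, 1) to (8, 4), a distance of √(2² + 3²) ≈ 4.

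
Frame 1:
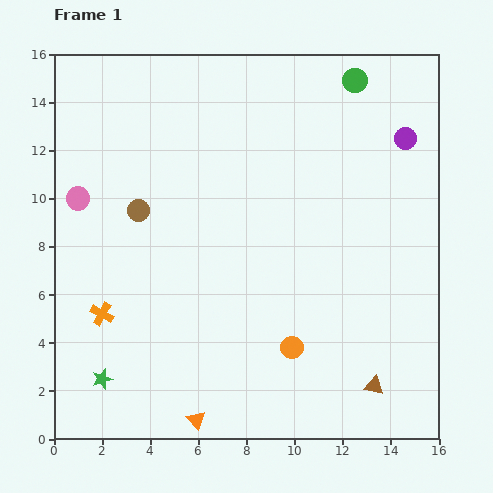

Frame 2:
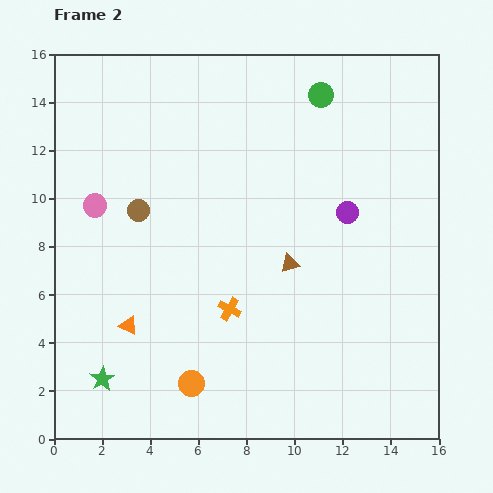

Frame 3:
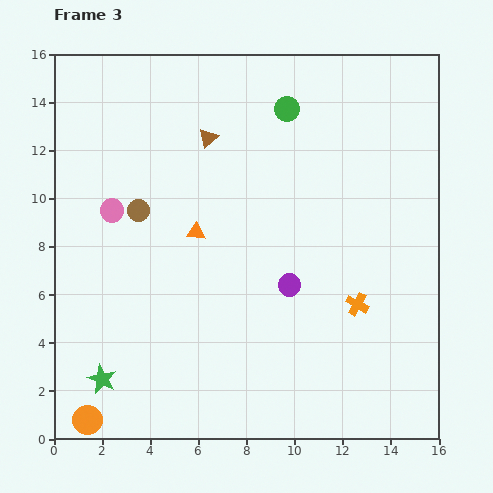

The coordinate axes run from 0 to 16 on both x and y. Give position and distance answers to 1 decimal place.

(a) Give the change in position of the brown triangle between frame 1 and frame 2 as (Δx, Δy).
(-3.5, 5.1)

The brown triangle was at (13.3, 2.2) in frame 1 and (9.8, 7.3) in frame 2.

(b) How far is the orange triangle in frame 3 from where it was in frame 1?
7.8

The orange triangle moved from (5.9, 0.8) to (5.9, 8.6), a distance of √(0.0² + 7.8²) ≈ 7.8.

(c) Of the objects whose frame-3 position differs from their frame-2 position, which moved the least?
the pink circle

(moved 0.7)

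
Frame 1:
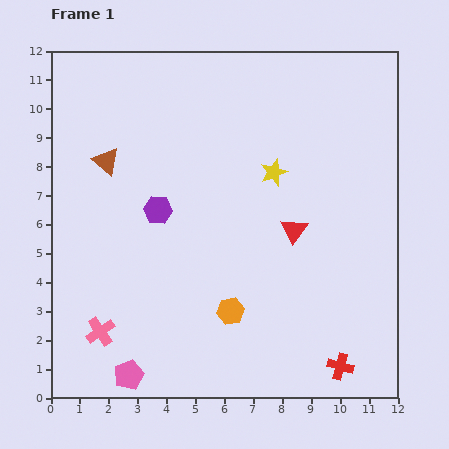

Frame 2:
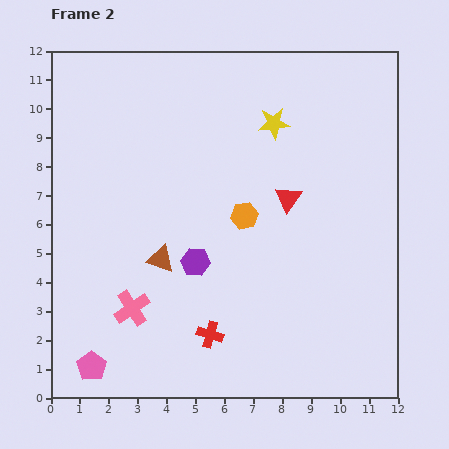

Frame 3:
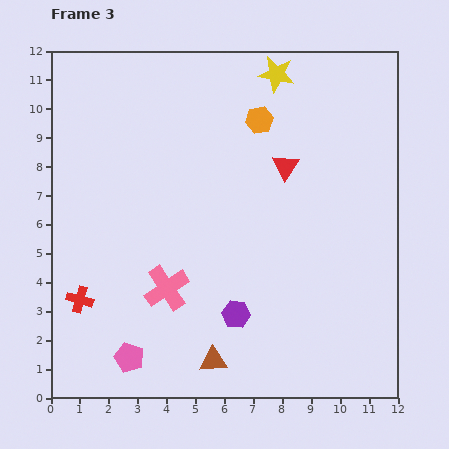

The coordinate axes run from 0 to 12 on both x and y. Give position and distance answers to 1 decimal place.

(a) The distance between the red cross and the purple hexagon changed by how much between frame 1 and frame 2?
-5.8

Distance in frame 1: 8.3. Distance in frame 2: 2.5.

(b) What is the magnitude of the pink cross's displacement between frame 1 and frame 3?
2.7

The pink cross moved from (1.7, 2.3) to (4.0, 3.8), a distance of √(2.3² + 1.5²) ≈ 2.7.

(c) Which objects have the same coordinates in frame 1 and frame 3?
none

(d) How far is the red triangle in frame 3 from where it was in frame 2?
1.1

The red triangle moved from (8.2, 6.9) to (8.1, 8.0), a distance of √(0.1² + 1.1²) ≈ 1.1.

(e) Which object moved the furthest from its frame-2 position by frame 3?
the red cross

(moved 4.7; next 3.9)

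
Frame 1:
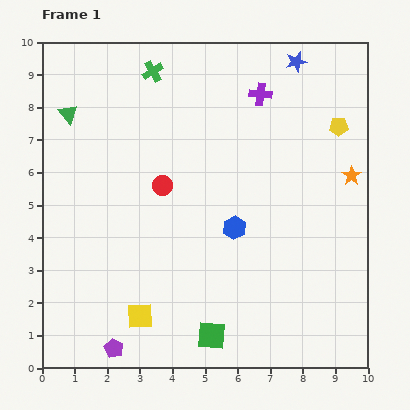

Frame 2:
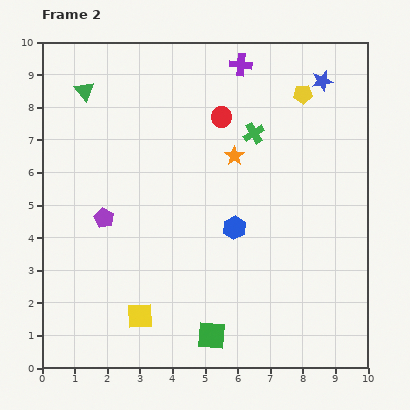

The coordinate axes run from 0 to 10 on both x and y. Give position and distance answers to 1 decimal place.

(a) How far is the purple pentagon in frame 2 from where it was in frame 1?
4.0

The purple pentagon moved from (2.2, 0.6) to (1.9, 4.6), a distance of √(0.3² + 4.0²) ≈ 4.0.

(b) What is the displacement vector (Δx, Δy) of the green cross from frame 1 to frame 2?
(3.1, -1.9)

The green cross was at (3.4, 9.1) in frame 1 and (6.5, 7.2) in frame 2.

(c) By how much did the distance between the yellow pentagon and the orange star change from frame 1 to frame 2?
+1.2

Distance in frame 1: 1.6. Distance in frame 2: 2.8.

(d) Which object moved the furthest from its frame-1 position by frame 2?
the purple pentagon

(moved 4.0; next 3.6)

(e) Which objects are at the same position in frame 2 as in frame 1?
the yellow square, the blue hexagon, the green square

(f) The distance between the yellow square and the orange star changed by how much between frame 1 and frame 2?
-2.1

Distance in frame 1: 7.8. Distance in frame 2: 5.7.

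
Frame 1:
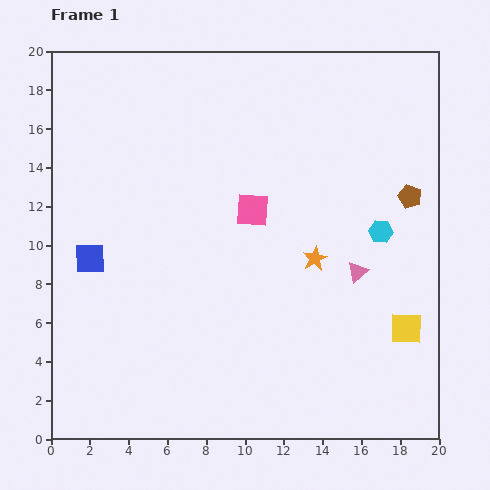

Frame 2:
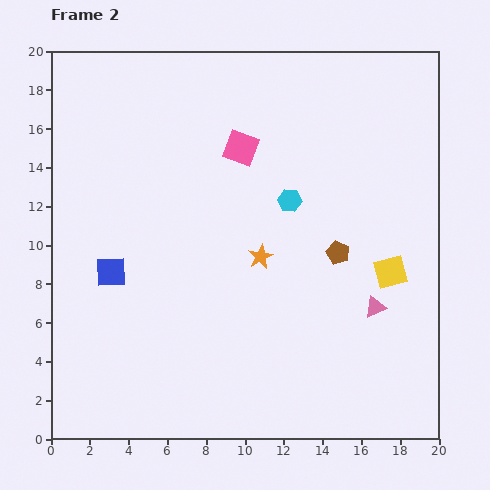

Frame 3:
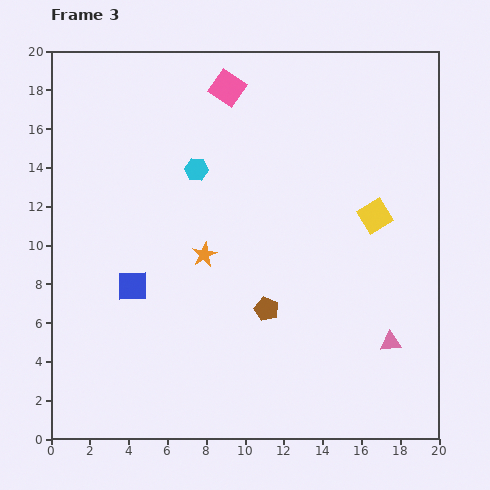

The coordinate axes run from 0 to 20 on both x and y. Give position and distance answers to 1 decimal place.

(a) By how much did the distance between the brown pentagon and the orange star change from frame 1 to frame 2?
-1.9

Distance in frame 1: 5.9. Distance in frame 2: 4.0.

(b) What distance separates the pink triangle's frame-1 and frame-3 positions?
4.0

The pink triangle moved from (15.8, 8.6) to (17.5, 5.0), a distance of √(1.7² + 3.6²) ≈ 4.0.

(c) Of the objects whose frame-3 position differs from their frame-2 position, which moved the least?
the blue square

(moved 1.3)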